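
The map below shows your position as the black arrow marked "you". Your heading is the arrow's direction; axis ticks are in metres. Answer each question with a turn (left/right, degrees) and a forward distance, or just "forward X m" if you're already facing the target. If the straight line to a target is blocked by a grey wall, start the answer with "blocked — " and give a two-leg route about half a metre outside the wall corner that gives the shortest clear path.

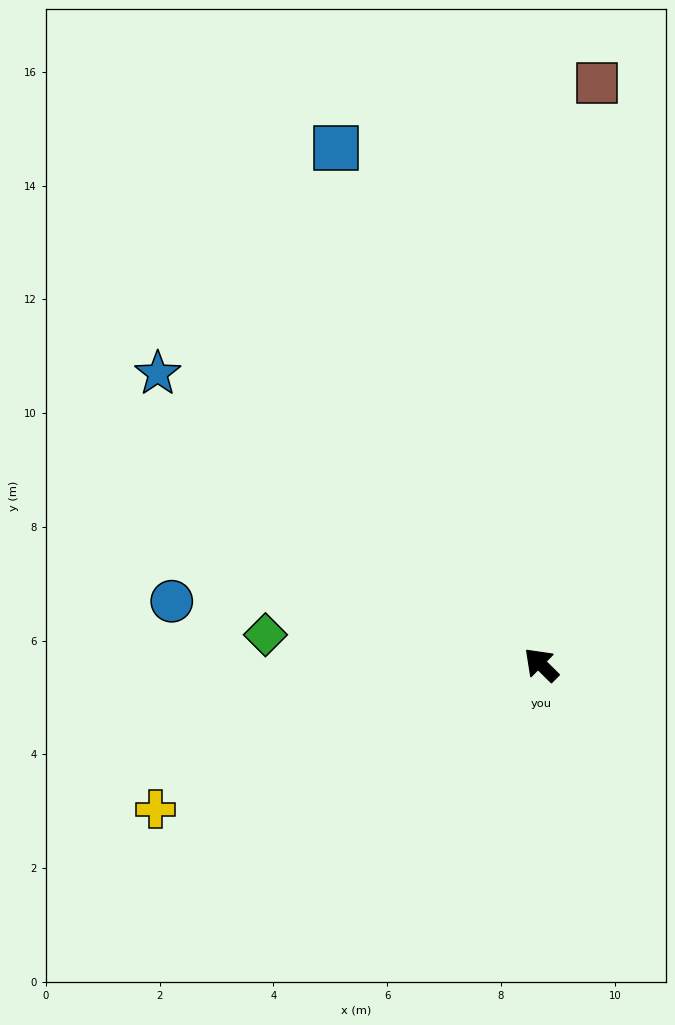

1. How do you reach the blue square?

turn right 24°, forward 9.8 m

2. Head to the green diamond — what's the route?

turn left 39°, forward 4.9 m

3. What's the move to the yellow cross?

turn left 65°, forward 7.2 m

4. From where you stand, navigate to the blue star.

turn left 7°, forward 8.5 m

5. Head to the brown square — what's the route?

turn right 51°, forward 10.3 m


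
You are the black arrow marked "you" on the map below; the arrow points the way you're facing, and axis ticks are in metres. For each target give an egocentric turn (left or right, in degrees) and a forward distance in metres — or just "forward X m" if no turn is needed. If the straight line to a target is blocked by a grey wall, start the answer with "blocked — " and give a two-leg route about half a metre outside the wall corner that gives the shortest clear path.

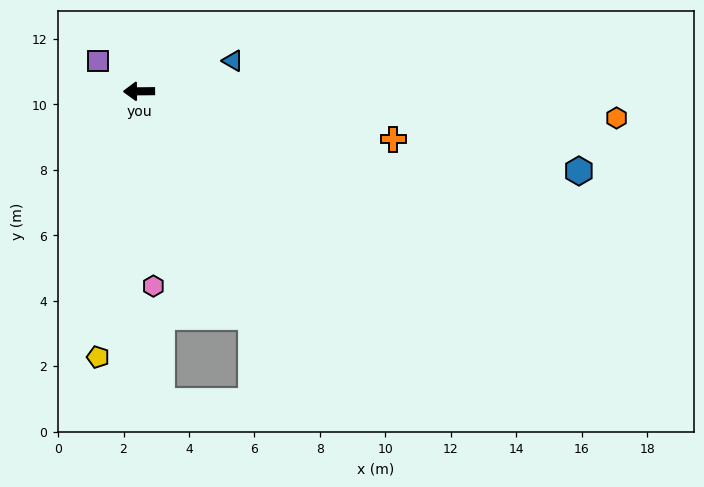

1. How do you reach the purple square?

turn right 37°, forward 1.6 m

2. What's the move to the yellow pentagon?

turn left 81°, forward 8.2 m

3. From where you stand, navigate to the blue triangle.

turn right 162°, forward 3.0 m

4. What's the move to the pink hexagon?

turn left 94°, forward 6.0 m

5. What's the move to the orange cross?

turn left 169°, forward 7.9 m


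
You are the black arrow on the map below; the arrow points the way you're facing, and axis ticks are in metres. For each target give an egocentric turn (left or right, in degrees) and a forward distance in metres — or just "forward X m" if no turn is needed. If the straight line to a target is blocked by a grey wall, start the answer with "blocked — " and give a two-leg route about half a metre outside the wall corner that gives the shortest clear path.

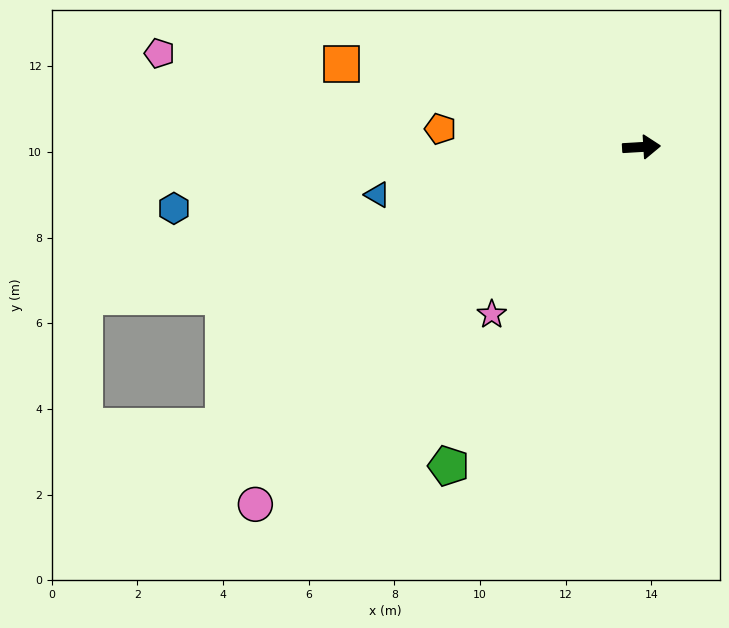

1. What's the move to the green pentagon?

turn right 125°, forward 8.7 m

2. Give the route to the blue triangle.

turn right 173°, forward 6.3 m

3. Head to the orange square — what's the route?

turn left 161°, forward 7.3 m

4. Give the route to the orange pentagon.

turn left 171°, forward 4.7 m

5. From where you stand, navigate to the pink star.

turn right 135°, forward 5.2 m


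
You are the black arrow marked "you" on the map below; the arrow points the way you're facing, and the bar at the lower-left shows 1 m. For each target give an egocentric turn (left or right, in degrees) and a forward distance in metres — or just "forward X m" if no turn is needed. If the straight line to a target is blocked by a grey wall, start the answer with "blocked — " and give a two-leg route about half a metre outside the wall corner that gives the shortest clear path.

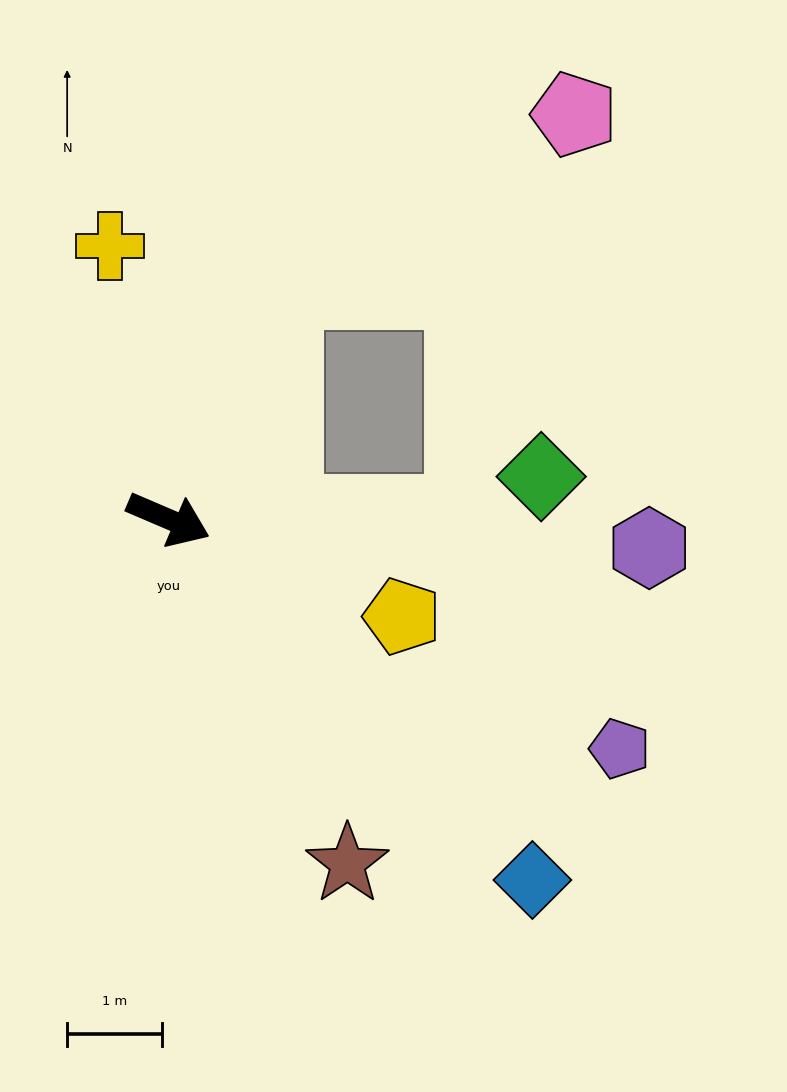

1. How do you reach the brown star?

turn right 39°, forward 4.1 m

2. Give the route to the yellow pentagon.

forward 2.7 m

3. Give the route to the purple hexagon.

turn left 20°, forward 5.1 m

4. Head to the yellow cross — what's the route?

turn left 125°, forward 3.0 m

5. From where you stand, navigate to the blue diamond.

turn right 22°, forward 5.4 m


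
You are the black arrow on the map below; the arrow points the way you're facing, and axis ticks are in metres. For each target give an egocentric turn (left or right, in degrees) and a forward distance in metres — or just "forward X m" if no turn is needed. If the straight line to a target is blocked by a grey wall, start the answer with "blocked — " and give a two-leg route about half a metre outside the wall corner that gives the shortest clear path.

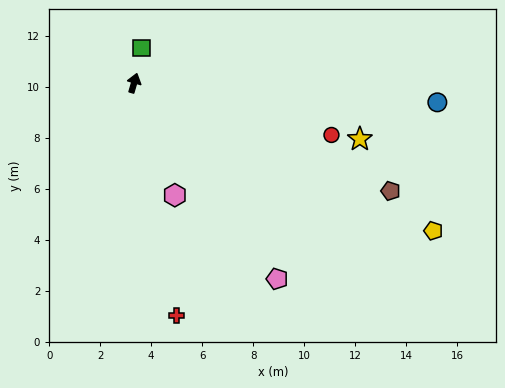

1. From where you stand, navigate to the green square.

turn left 4°, forward 1.4 m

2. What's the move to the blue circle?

turn right 77°, forward 11.9 m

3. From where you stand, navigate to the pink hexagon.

turn right 144°, forward 4.7 m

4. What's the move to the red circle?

turn right 89°, forward 8.0 m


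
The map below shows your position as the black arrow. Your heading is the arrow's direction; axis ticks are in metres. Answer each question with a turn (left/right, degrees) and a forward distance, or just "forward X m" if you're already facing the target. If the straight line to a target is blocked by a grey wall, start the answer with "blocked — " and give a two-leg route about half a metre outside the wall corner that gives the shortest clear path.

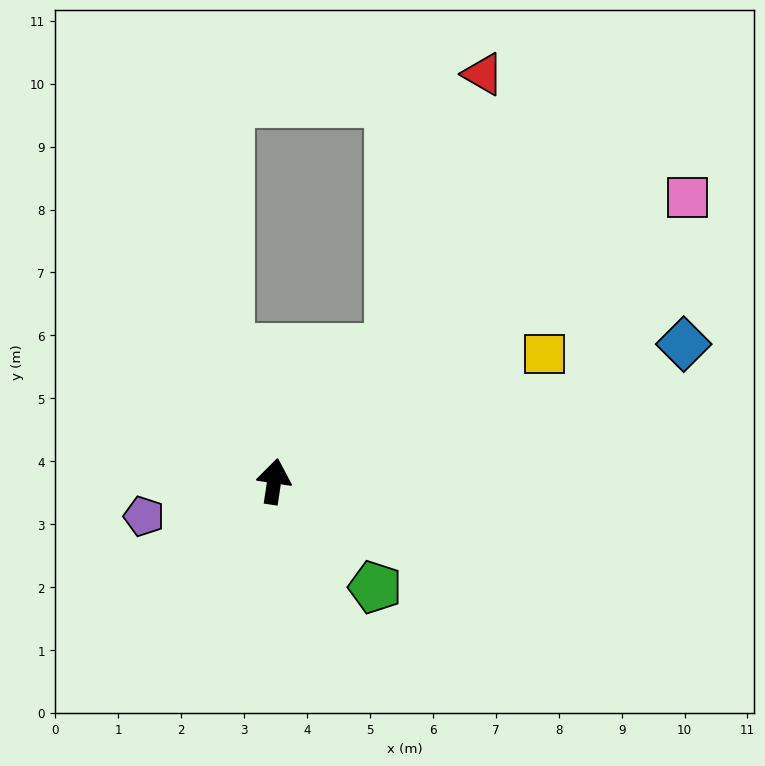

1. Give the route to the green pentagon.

turn right 128°, forward 2.3 m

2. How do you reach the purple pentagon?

turn left 114°, forward 2.1 m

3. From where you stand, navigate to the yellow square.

turn right 56°, forward 4.7 m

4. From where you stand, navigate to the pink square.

turn right 47°, forward 8.0 m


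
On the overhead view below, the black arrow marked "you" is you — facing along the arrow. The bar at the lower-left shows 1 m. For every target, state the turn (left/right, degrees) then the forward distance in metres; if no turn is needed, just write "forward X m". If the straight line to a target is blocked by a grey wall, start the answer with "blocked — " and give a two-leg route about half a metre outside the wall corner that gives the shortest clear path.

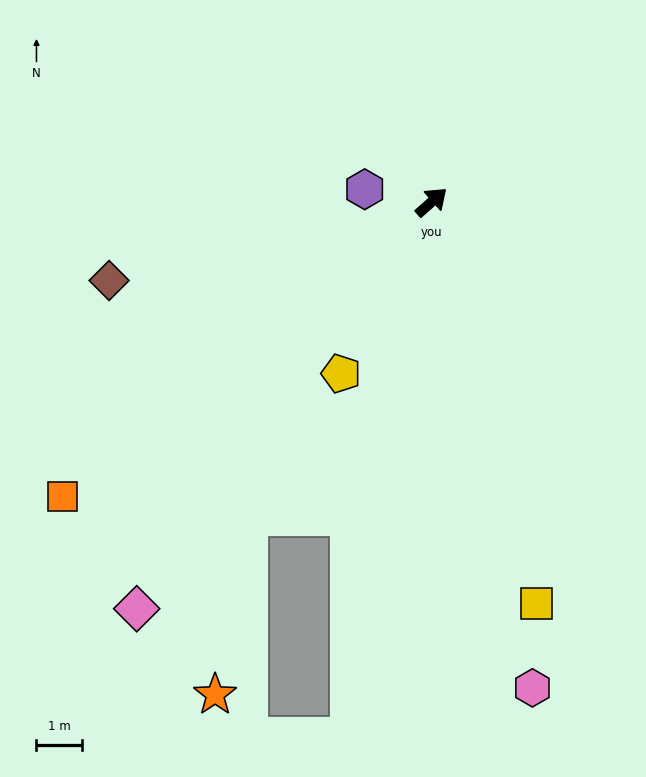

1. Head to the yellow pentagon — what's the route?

turn right 159°, forward 4.3 m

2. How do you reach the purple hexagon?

turn left 128°, forward 1.5 m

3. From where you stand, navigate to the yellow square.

turn right 117°, forward 9.2 m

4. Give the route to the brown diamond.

turn left 152°, forward 7.3 m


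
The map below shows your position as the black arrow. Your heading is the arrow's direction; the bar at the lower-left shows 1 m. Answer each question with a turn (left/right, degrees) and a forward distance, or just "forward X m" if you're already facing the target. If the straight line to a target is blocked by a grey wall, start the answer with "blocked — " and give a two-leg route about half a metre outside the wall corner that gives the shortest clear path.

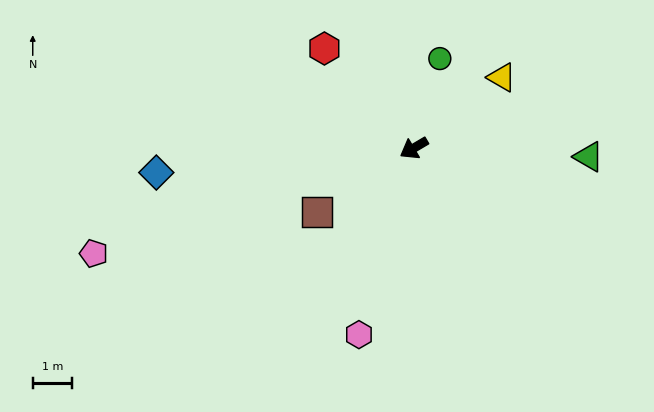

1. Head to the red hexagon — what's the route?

turn right 79°, forward 3.4 m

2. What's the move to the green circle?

turn right 137°, forward 2.3 m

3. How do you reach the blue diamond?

turn right 25°, forward 6.5 m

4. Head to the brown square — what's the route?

turn left 3°, forward 2.9 m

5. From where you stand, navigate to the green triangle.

turn left 147°, forward 4.4 m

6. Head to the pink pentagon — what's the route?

turn right 12°, forward 8.5 m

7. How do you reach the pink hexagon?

turn left 43°, forward 4.9 m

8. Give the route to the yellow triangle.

turn right 172°, forward 2.8 m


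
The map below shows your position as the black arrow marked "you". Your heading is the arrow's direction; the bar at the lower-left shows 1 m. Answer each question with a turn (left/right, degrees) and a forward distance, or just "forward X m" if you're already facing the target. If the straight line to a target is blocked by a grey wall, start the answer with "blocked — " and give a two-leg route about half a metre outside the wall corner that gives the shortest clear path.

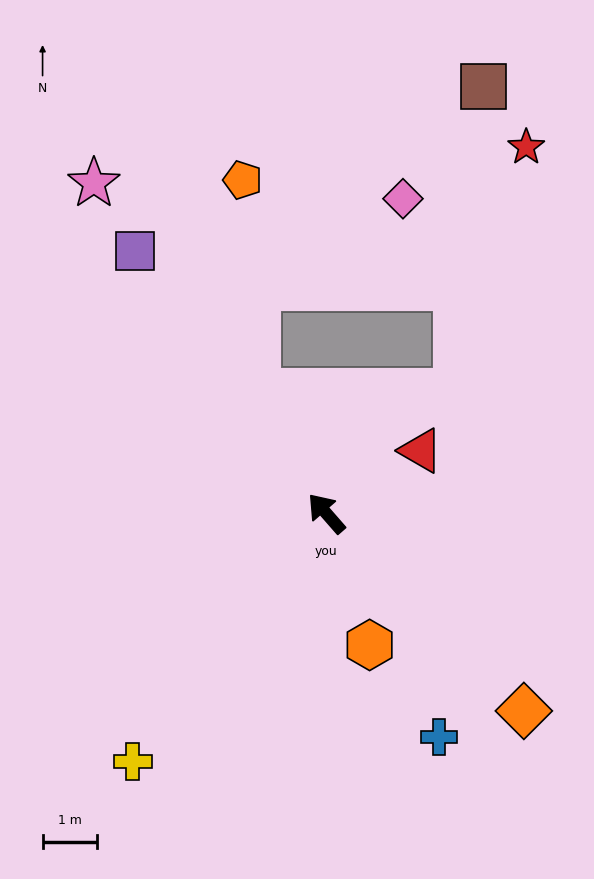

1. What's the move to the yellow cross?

turn left 101°, forward 5.8 m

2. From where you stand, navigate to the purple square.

turn right 5°, forward 6.0 m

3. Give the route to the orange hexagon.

turn left 157°, forward 2.5 m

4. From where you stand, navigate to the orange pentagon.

blocked — turn right 12°, forward 2.6 m, then turn right 25°, forward 3.9 m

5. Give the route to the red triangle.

turn right 98°, forward 2.1 m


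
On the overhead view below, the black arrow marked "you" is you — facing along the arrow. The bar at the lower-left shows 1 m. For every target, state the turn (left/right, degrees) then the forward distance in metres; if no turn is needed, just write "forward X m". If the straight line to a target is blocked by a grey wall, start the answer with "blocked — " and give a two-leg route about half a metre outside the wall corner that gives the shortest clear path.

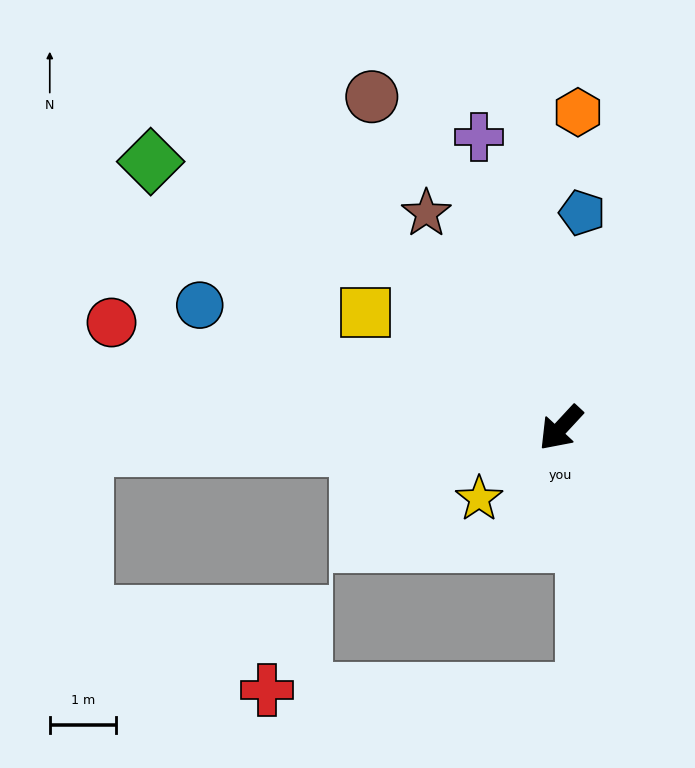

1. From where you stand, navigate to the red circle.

turn right 60°, forward 7.0 m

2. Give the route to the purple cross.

turn right 121°, forward 4.6 m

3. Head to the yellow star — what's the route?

turn right 6°, forward 1.6 m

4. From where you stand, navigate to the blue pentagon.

turn right 143°, forward 3.3 m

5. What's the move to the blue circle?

turn right 66°, forward 5.8 m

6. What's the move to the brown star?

turn right 105°, forward 3.8 m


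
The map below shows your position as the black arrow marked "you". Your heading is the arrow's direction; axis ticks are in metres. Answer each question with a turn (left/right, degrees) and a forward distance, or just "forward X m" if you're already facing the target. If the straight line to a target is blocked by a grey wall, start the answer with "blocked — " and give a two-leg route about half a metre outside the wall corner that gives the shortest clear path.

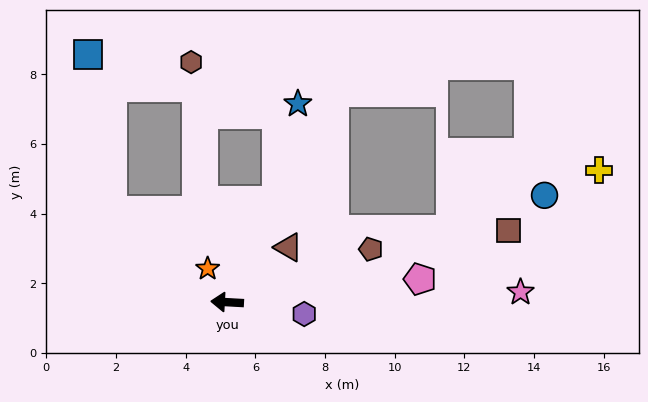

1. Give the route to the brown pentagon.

turn right 157°, forward 4.4 m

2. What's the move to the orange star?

turn right 57°, forward 1.1 m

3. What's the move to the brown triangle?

turn right 135°, forward 2.4 m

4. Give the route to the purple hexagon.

turn left 174°, forward 2.2 m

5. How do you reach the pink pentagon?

turn right 170°, forward 5.6 m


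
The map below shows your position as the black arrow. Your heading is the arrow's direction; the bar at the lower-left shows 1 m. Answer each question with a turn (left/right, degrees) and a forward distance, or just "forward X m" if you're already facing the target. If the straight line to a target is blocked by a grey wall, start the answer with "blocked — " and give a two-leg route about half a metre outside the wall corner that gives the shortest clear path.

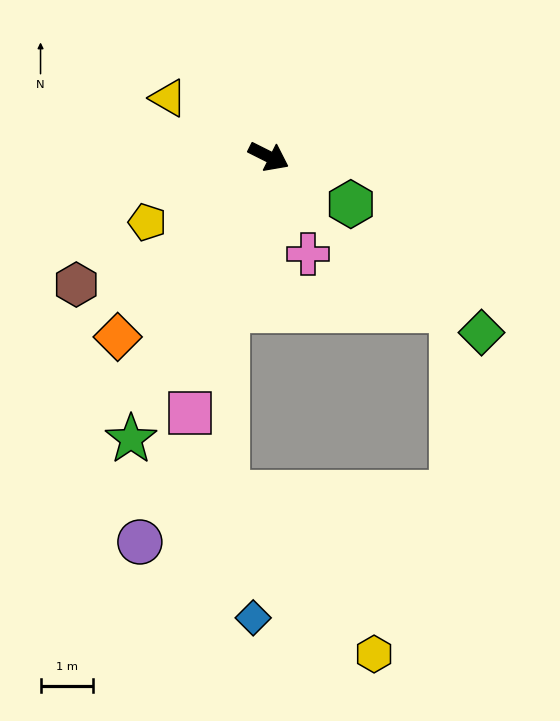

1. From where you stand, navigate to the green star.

turn right 89°, forward 6.0 m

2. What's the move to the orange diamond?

turn right 103°, forward 4.5 m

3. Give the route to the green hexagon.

turn right 3°, forward 1.8 m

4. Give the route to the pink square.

turn right 81°, forward 5.1 m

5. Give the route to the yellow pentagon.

turn right 125°, forward 2.6 m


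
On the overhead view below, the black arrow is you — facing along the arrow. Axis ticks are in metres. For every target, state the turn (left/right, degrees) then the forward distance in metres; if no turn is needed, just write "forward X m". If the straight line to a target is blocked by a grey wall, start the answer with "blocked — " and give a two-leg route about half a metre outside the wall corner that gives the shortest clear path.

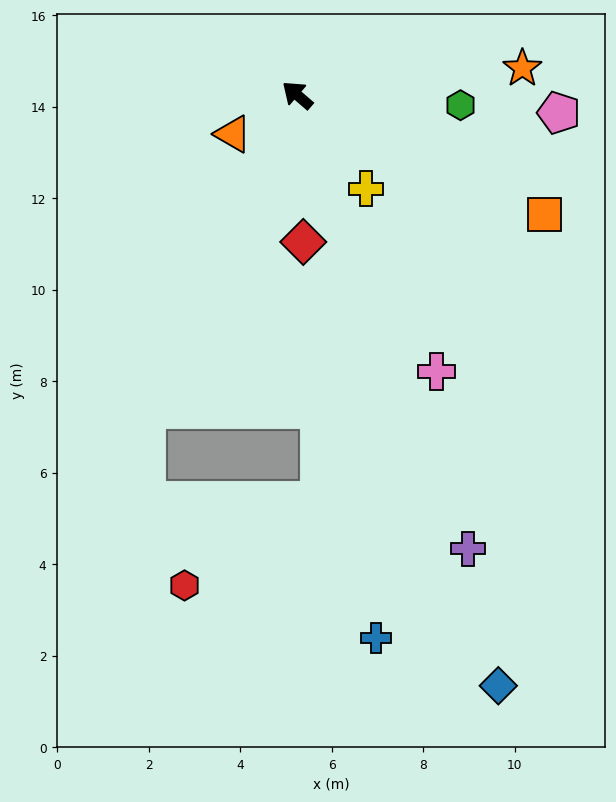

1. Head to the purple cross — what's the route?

turn left 151°, forward 10.6 m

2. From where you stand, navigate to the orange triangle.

turn left 72°, forward 1.6 m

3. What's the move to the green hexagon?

turn right 143°, forward 3.6 m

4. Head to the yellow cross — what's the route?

turn left 167°, forward 2.5 m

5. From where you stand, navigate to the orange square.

turn right 165°, forward 6.0 m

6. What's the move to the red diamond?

turn left 133°, forward 3.2 m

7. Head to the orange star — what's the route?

turn right 132°, forward 5.0 m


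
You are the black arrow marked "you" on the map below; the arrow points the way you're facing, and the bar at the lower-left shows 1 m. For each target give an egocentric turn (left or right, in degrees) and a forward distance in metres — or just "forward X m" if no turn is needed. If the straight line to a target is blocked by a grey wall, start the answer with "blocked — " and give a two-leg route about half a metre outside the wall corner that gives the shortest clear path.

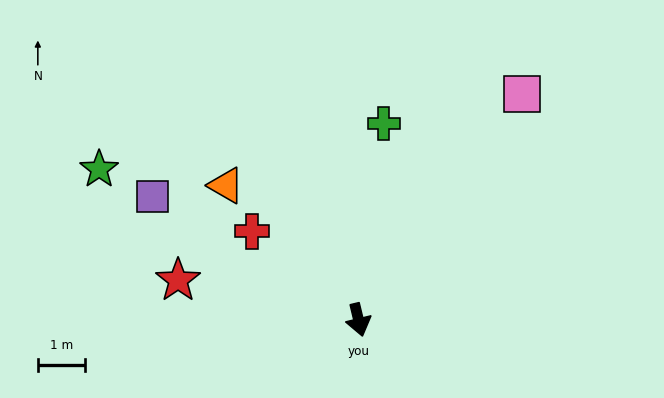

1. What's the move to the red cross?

turn right 143°, forward 2.9 m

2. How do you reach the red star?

turn right 116°, forward 3.9 m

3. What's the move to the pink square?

turn left 131°, forward 5.9 m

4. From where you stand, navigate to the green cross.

turn left 159°, forward 4.2 m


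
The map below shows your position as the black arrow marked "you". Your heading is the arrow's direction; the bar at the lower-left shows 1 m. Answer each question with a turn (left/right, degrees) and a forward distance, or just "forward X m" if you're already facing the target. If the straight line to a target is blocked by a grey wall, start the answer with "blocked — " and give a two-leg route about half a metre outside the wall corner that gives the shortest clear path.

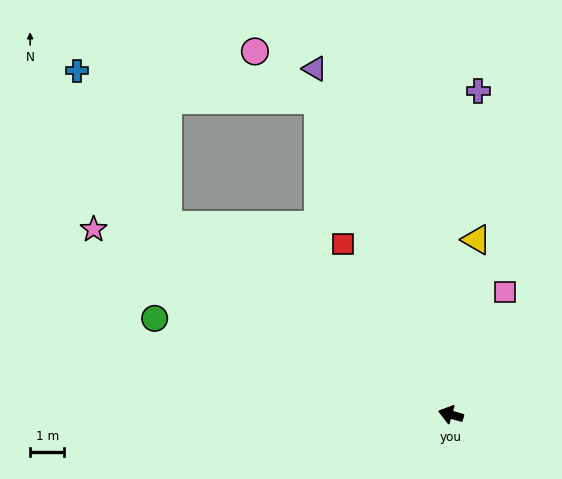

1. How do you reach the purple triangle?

turn right 53°, forward 10.9 m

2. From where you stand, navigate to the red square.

turn right 42°, forward 5.9 m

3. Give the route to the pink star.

turn right 12°, forward 11.8 m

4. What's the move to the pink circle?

blocked — turn right 51°, forward 10.0 m, then turn left 30°, forward 2.3 m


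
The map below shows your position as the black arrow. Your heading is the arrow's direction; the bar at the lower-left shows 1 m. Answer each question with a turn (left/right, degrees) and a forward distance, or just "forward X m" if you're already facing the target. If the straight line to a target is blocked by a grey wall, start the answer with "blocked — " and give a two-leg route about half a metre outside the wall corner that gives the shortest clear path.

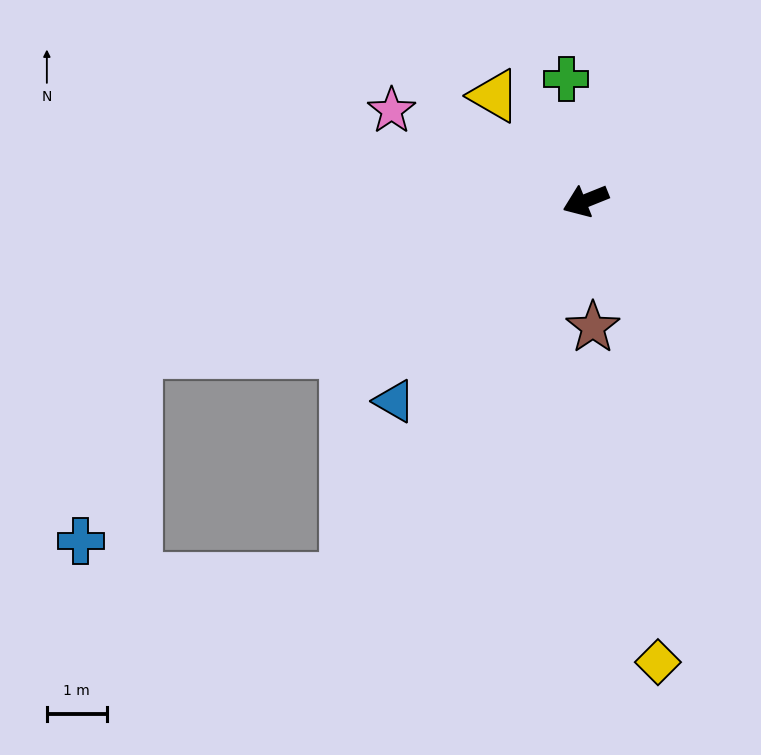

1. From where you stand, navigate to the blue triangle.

turn left 24°, forward 4.6 m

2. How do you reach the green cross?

turn right 103°, forward 2.1 m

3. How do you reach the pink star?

turn right 47°, forward 3.6 m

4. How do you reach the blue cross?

blocked — turn right 3°, forward 7.9 m, then turn left 54°, forward 3.3 m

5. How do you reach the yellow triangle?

turn right 71°, forward 2.3 m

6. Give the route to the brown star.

turn left 71°, forward 2.1 m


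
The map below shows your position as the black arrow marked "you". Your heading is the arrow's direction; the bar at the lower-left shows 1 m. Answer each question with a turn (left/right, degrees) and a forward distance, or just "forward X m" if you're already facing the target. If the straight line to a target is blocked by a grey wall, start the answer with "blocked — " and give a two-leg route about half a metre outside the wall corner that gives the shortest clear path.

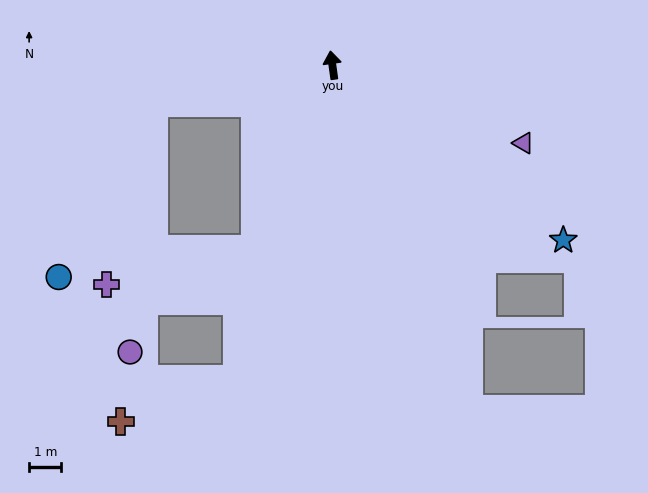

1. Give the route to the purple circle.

blocked — turn left 94°, forward 5.6 m, then turn left 72°, forward 7.7 m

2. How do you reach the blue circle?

blocked — turn left 94°, forward 5.6 m, then turn left 49°, forward 6.1 m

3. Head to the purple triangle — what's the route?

turn right 120°, forward 6.4 m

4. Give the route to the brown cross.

blocked — turn left 155°, forward 10.1 m, then turn right 53°, forward 3.8 m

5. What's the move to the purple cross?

blocked — turn left 149°, forward 6.2 m, then turn right 53°, forward 4.7 m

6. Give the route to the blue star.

turn right 135°, forward 9.0 m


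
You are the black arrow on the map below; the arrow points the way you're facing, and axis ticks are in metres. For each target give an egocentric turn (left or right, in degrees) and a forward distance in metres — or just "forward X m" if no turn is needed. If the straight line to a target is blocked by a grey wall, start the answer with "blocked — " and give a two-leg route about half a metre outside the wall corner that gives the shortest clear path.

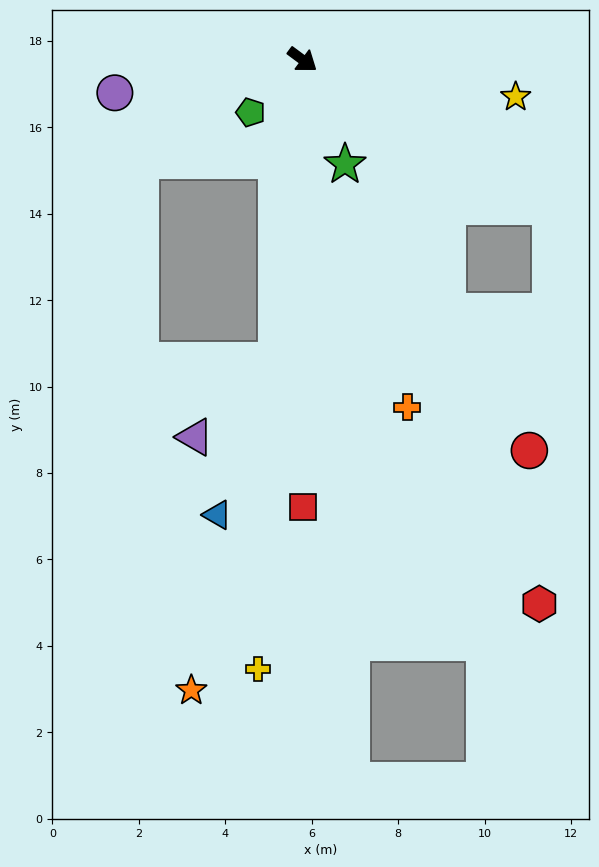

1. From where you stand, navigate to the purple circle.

turn right 133°, forward 4.4 m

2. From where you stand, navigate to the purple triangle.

blocked — turn right 58°, forward 7.0 m, then turn right 42°, forward 2.6 m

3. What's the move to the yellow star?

turn left 27°, forward 5.0 m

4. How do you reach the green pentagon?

turn right 98°, forward 1.7 m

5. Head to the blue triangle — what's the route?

blocked — turn right 58°, forward 7.0 m, then turn right 16°, forward 3.8 m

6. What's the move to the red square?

turn right 53°, forward 10.4 m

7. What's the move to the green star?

turn right 31°, forward 2.6 m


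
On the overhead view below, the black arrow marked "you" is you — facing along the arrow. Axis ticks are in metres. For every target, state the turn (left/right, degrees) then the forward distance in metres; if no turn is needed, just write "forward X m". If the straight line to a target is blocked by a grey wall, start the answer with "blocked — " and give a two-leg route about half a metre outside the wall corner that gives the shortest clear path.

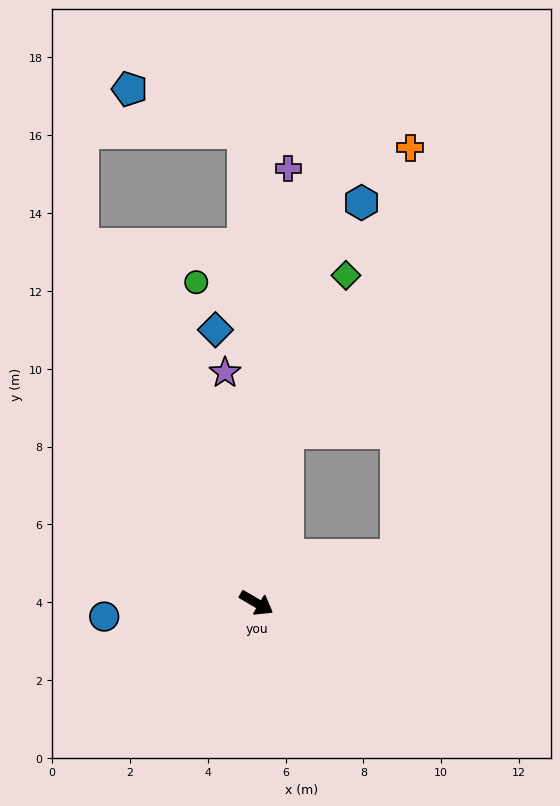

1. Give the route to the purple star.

turn left 128°, forward 6.0 m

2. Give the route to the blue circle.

turn right 144°, forward 3.9 m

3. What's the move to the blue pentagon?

blocked — turn left 122°, forward 12.1 m, then turn left 68°, forward 3.1 m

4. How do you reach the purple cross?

turn left 116°, forward 11.2 m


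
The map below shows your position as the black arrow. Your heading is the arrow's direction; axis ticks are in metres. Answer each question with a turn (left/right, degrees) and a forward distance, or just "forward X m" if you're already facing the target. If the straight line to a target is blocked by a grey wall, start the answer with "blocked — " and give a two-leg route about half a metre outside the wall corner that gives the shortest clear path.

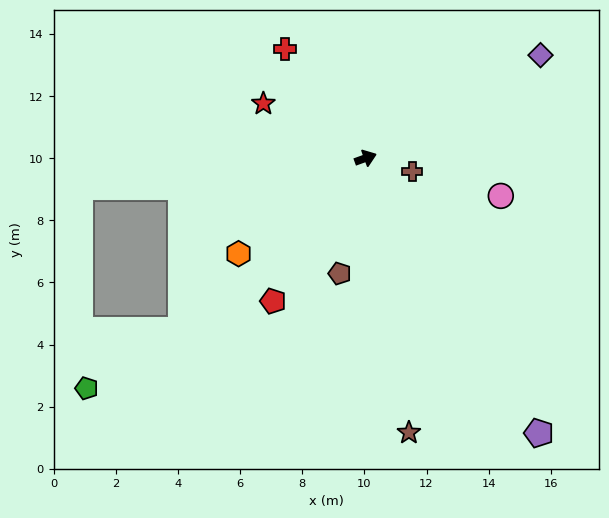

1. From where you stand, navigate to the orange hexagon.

turn right 163°, forward 5.1 m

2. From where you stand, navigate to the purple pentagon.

turn right 78°, forward 10.5 m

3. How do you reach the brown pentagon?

turn right 123°, forward 3.8 m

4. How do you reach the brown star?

turn right 101°, forward 8.9 m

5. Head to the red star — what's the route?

turn left 132°, forward 3.7 m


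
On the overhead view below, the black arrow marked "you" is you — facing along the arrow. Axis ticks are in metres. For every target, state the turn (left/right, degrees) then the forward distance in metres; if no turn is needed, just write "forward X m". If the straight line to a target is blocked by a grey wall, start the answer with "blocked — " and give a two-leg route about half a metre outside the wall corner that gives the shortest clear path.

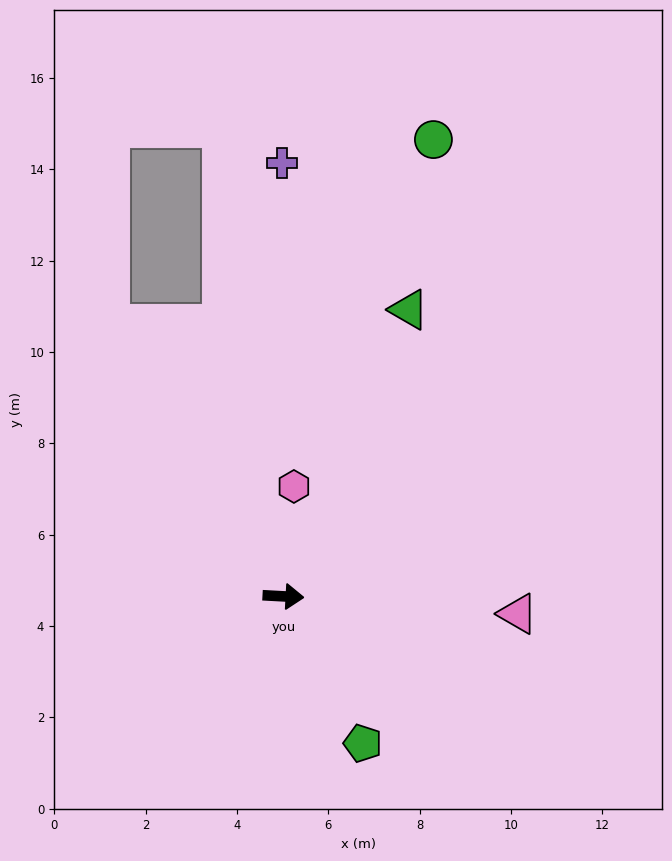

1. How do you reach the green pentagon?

turn right 59°, forward 3.7 m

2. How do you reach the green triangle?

turn left 69°, forward 6.9 m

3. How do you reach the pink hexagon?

turn left 88°, forward 2.4 m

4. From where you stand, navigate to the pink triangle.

forward 5.1 m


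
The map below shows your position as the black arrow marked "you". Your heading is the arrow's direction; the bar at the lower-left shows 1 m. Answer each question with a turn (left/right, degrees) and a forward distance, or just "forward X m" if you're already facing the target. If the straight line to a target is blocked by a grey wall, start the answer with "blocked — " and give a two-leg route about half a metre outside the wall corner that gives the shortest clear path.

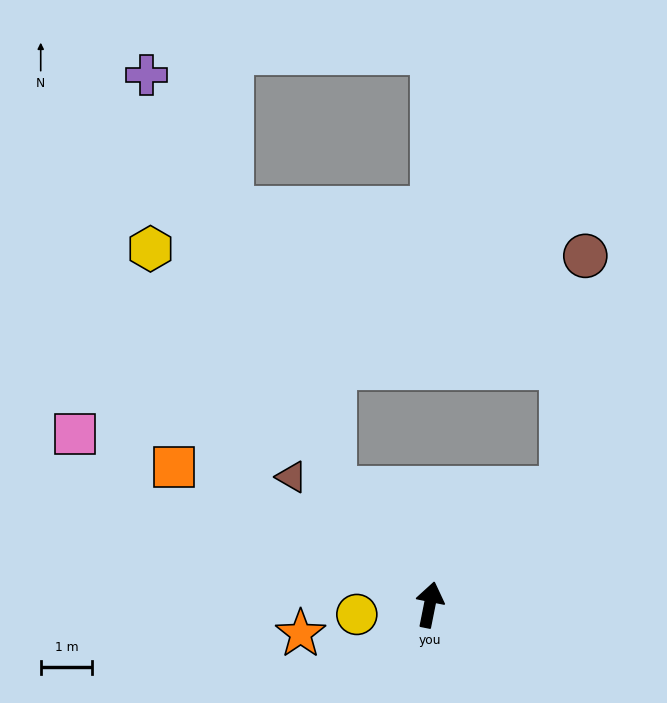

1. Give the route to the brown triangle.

turn left 59°, forward 3.7 m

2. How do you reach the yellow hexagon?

turn left 49°, forward 8.8 m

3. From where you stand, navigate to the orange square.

turn left 73°, forward 5.6 m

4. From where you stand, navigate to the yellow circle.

turn left 109°, forward 1.4 m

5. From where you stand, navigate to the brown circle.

blocked — turn right 37°, forward 3.4 m, then turn left 42°, forward 4.5 m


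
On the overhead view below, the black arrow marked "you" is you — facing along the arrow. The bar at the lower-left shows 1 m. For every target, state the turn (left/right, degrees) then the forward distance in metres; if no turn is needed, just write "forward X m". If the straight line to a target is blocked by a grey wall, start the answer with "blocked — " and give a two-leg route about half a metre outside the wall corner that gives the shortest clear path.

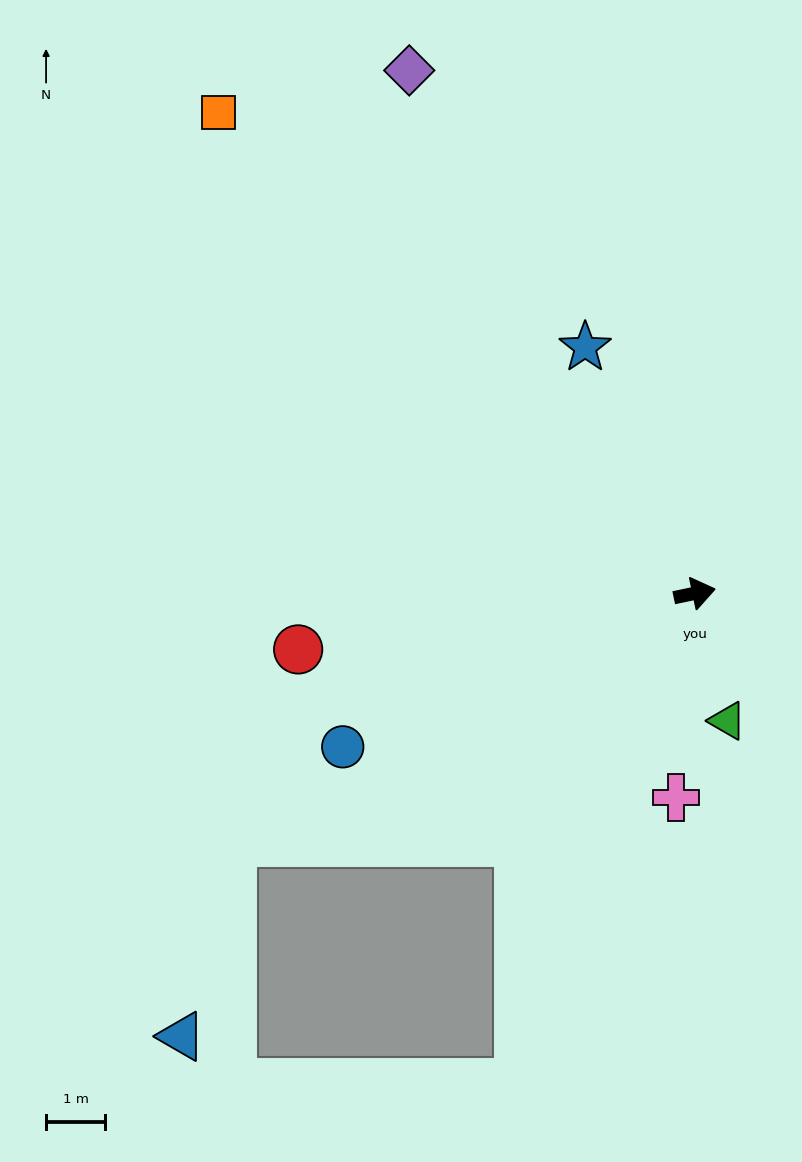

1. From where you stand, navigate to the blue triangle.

blocked — turn right 164°, forward 8.9 m, then turn left 48°, forward 3.4 m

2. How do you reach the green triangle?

turn right 87°, forward 2.2 m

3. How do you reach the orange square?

turn left 123°, forward 11.5 m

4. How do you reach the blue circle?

turn right 168°, forward 6.5 m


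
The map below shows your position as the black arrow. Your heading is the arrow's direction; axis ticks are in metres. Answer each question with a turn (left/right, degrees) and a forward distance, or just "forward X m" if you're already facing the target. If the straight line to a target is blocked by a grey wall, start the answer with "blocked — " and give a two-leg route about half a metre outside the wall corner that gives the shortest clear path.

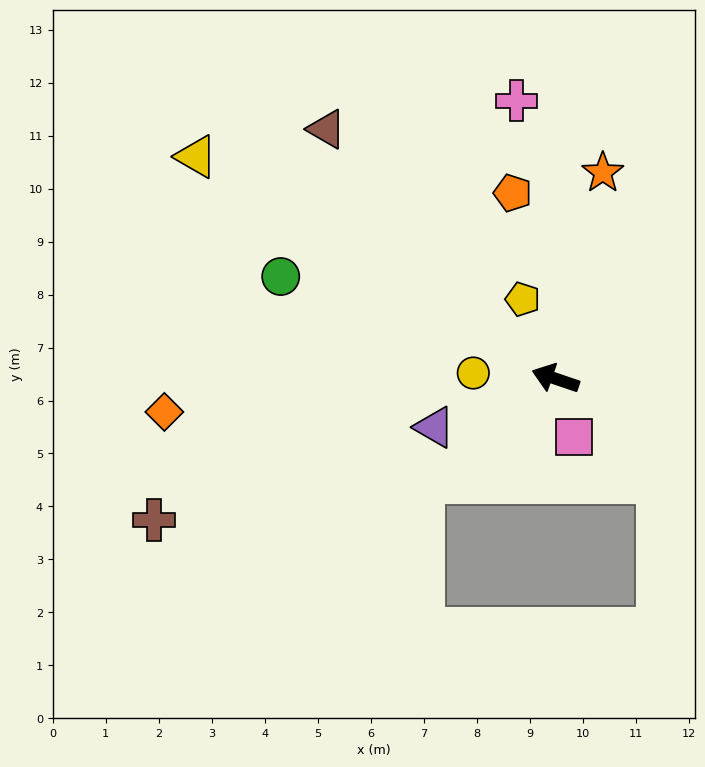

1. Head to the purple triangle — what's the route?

turn left 41°, forward 2.5 m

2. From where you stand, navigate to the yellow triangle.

turn right 13°, forward 8.0 m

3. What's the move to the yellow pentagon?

turn right 49°, forward 1.6 m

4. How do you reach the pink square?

turn left 126°, forward 1.2 m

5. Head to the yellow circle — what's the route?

turn left 15°, forward 1.6 m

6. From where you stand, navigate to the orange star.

turn right 84°, forward 4.0 m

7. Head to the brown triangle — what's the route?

turn right 29°, forward 6.4 m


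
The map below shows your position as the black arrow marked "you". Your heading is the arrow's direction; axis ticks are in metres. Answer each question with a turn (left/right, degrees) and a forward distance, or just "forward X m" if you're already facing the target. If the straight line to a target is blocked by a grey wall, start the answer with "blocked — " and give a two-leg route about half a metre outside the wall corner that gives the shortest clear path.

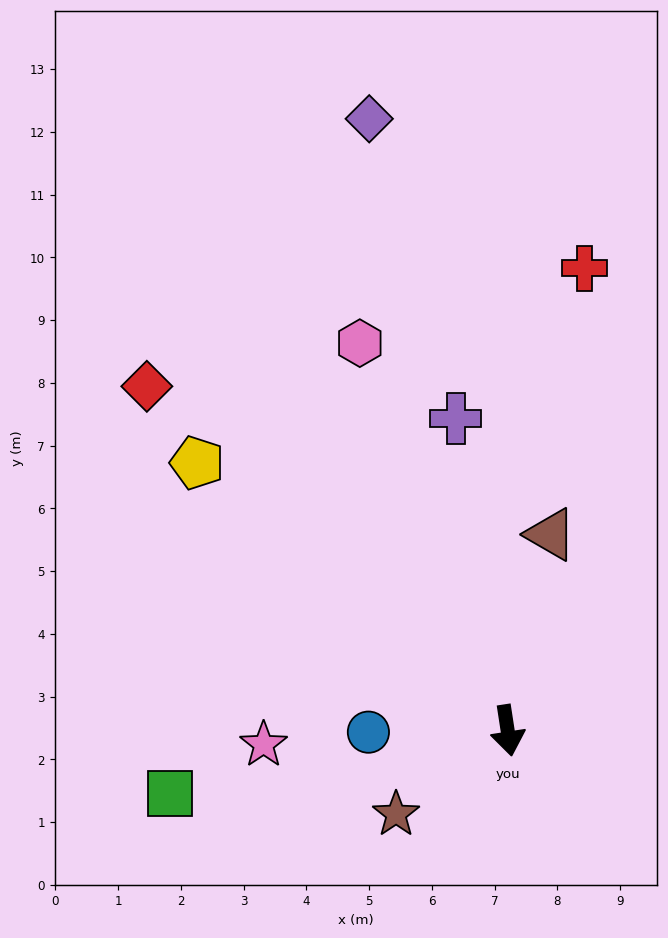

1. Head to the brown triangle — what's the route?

turn left 159°, forward 3.2 m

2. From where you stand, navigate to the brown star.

turn right 62°, forward 2.2 m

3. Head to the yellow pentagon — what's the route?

turn right 139°, forward 6.5 m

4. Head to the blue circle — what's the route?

turn right 98°, forward 2.2 m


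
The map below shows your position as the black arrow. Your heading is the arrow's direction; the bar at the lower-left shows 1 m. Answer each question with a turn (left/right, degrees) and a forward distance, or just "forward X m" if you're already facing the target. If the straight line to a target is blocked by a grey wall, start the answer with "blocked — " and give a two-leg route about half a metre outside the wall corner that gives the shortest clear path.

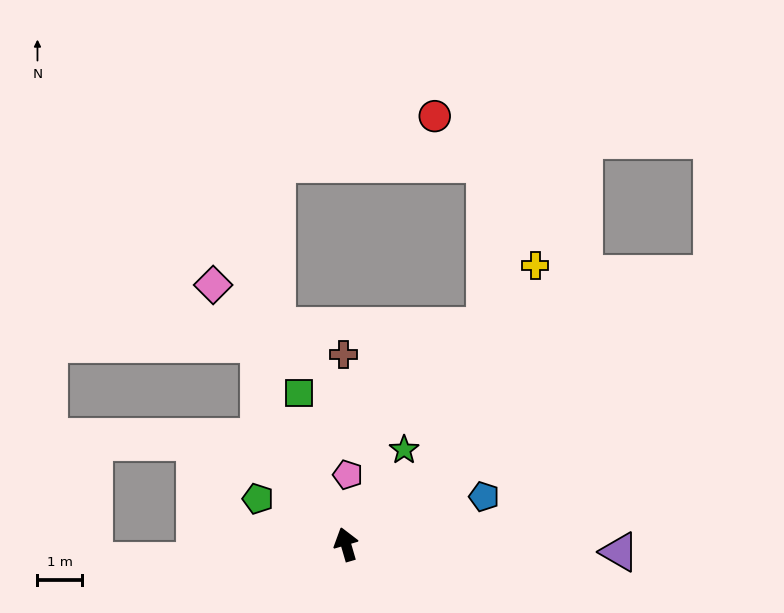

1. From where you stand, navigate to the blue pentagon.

turn right 87°, forward 3.3 m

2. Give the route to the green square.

forward 3.6 m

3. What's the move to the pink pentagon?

turn right 18°, forward 1.6 m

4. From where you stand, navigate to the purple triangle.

turn right 108°, forward 6.1 m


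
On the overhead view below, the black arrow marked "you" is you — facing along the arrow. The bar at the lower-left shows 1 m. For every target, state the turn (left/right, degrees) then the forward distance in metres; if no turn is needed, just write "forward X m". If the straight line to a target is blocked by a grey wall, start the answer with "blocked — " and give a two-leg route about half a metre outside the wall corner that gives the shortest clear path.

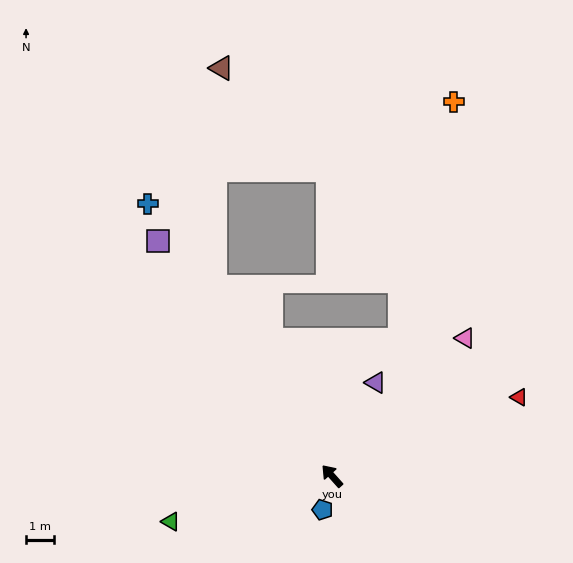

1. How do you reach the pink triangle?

turn right 86°, forward 6.8 m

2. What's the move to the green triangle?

turn left 64°, forward 6.0 m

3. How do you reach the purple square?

turn right 5°, forward 10.4 m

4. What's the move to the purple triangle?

turn right 67°, forward 3.7 m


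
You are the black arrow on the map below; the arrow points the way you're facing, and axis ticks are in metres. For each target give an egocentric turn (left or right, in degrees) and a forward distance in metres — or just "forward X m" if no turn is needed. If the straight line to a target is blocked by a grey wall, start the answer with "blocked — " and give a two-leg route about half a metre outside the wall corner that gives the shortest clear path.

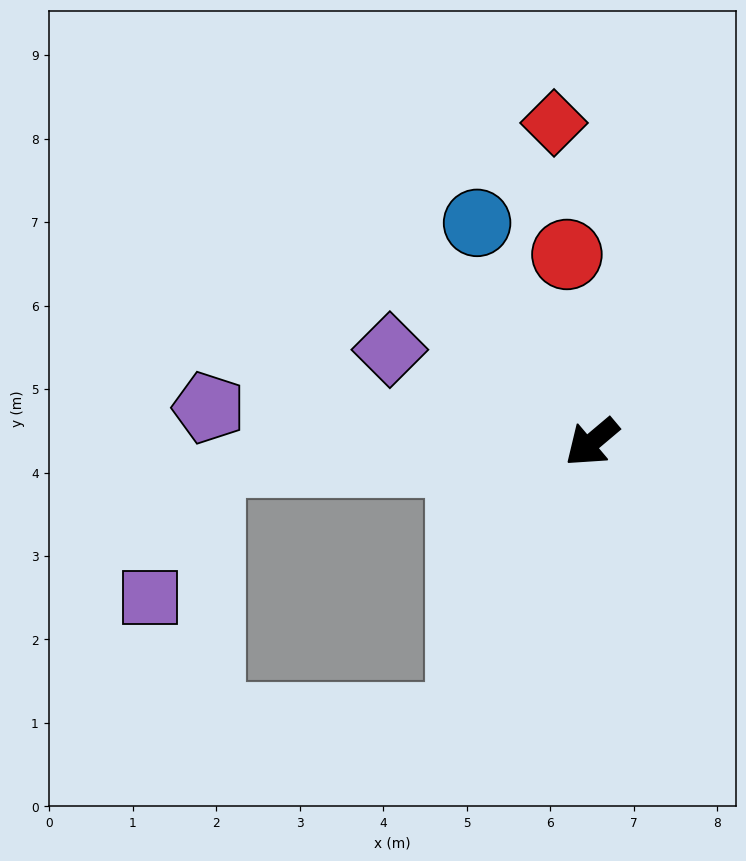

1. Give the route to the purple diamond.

turn right 65°, forward 2.7 m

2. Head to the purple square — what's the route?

blocked — turn right 37°, forward 4.6 m, then turn left 63°, forward 1.8 m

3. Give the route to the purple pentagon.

turn right 45°, forward 4.6 m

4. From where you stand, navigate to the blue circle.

turn right 103°, forward 3.0 m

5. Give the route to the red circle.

turn right 123°, forward 2.3 m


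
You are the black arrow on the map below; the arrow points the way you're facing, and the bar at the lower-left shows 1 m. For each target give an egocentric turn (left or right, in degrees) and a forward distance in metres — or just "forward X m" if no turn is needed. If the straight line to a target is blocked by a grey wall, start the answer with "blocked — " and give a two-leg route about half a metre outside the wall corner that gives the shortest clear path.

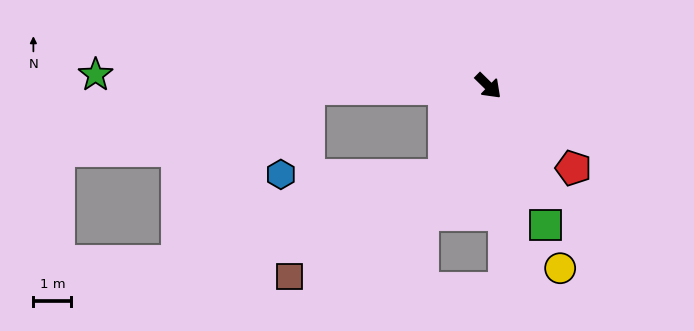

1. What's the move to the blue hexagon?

blocked — turn right 72°, forward 2.6 m, then turn right 64°, forward 4.3 m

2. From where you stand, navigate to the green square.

turn right 23°, forward 4.0 m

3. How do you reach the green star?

turn right 137°, forward 10.4 m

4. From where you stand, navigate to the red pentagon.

forward 3.1 m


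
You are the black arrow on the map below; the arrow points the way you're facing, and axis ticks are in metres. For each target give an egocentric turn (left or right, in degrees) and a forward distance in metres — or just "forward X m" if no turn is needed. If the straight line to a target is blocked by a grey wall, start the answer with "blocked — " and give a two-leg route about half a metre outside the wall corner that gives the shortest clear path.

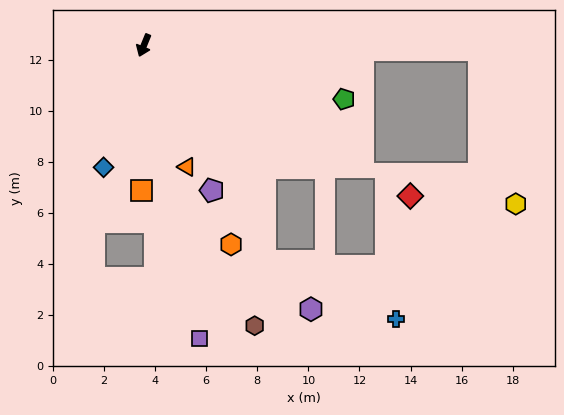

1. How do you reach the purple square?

turn left 33°, forward 11.7 m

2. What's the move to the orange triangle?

turn left 42°, forward 5.0 m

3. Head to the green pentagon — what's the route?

turn left 97°, forward 8.1 m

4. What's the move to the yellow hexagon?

blocked — turn left 111°, forward 13.1 m, then turn right 75°, forward 6.2 m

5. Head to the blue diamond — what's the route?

turn left 4°, forward 5.0 m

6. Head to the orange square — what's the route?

turn left 21°, forward 5.7 m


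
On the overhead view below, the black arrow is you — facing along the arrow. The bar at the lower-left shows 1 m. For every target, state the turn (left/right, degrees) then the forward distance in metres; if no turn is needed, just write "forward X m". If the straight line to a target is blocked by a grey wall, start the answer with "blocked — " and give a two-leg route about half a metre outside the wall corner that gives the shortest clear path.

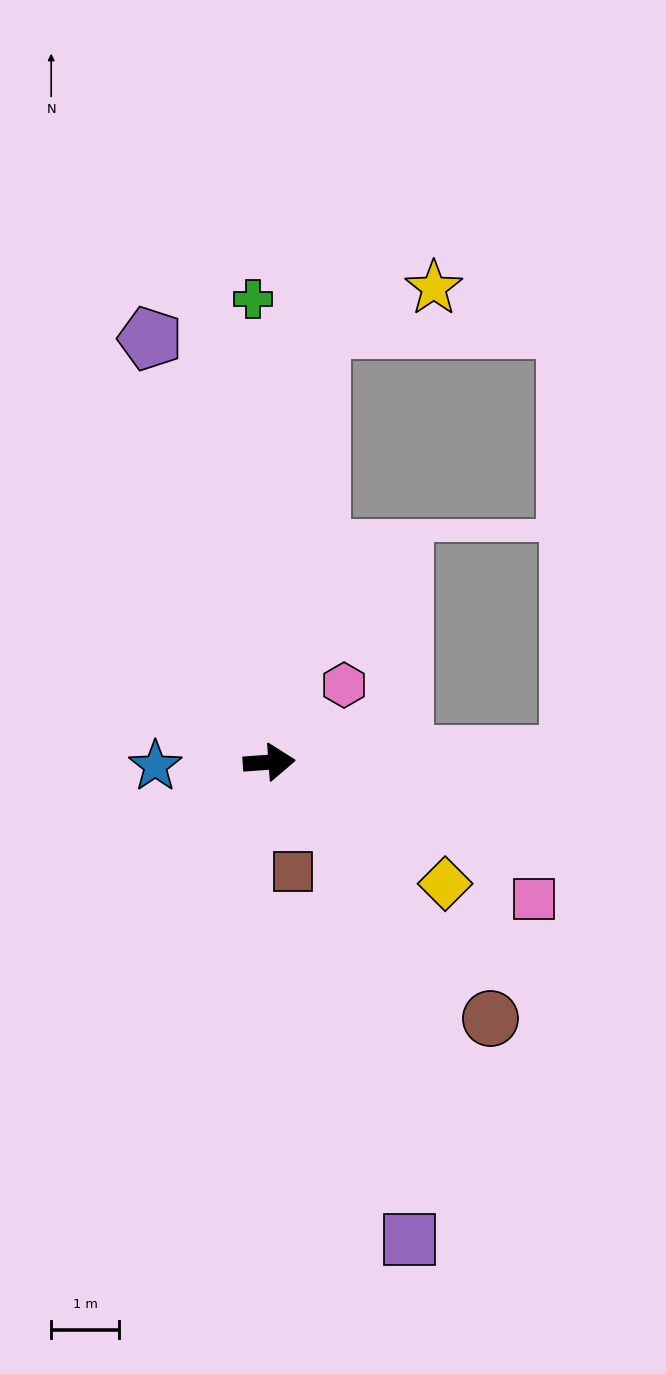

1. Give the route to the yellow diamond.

turn right 39°, forward 3.1 m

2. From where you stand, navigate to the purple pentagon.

turn left 102°, forward 6.4 m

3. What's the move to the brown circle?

turn right 53°, forward 5.0 m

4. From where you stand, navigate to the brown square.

turn right 82°, forward 1.6 m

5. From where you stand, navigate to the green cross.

turn left 88°, forward 6.8 m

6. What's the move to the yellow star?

blocked — turn left 79°, forward 6.4 m, then turn right 63°, forward 1.8 m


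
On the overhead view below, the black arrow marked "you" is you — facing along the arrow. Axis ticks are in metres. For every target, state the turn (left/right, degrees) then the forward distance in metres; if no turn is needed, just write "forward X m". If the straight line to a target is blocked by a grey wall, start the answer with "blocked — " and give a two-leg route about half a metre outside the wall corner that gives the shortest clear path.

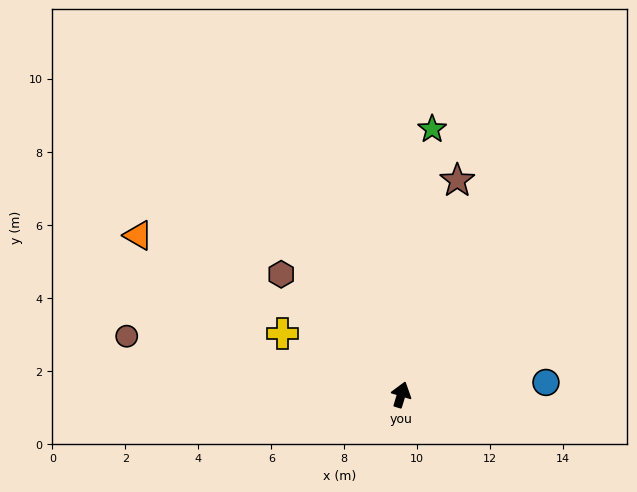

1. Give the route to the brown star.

turn left 2°, forward 6.1 m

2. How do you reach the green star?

turn left 10°, forward 7.3 m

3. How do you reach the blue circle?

turn right 68°, forward 4.0 m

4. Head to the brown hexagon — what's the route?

turn left 62°, forward 4.7 m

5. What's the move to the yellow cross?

turn left 80°, forward 3.7 m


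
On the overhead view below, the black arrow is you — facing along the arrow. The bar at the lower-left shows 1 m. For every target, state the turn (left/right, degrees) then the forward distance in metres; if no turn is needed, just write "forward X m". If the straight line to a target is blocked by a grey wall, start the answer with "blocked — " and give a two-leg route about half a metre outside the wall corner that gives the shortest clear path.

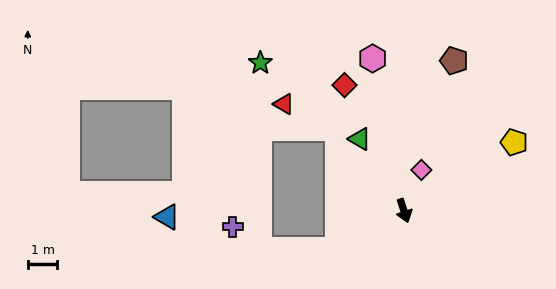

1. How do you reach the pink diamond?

turn left 139°, forward 1.5 m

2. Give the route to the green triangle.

turn right 167°, forward 2.9 m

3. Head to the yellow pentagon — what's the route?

turn left 104°, forward 4.4 m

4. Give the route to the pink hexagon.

turn left 173°, forward 5.3 m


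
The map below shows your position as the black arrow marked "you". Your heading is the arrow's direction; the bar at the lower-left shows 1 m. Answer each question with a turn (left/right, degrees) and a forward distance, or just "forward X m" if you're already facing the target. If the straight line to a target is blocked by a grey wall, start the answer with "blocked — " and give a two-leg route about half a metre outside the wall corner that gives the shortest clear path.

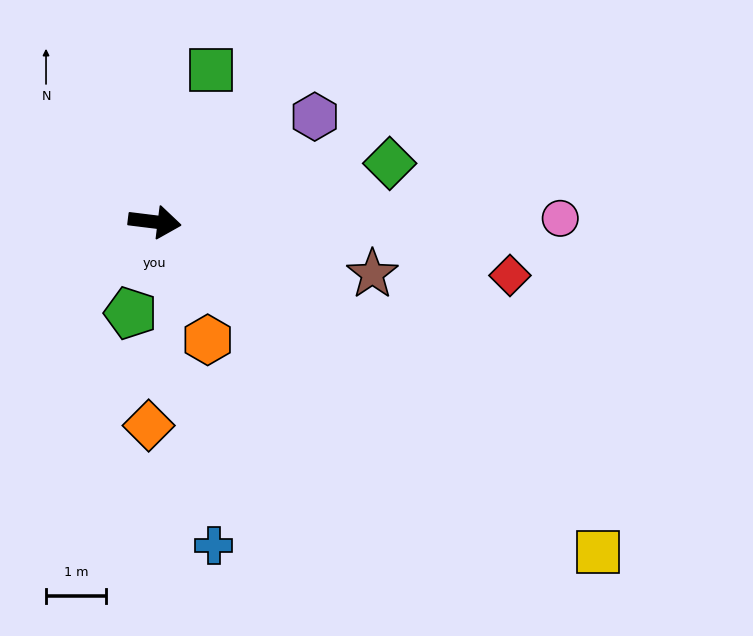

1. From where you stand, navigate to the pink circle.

turn left 8°, forward 6.8 m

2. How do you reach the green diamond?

turn left 21°, forward 4.1 m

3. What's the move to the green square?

turn left 77°, forward 2.7 m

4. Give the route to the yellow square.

turn right 30°, forward 9.2 m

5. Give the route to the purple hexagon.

turn left 40°, forward 3.2 m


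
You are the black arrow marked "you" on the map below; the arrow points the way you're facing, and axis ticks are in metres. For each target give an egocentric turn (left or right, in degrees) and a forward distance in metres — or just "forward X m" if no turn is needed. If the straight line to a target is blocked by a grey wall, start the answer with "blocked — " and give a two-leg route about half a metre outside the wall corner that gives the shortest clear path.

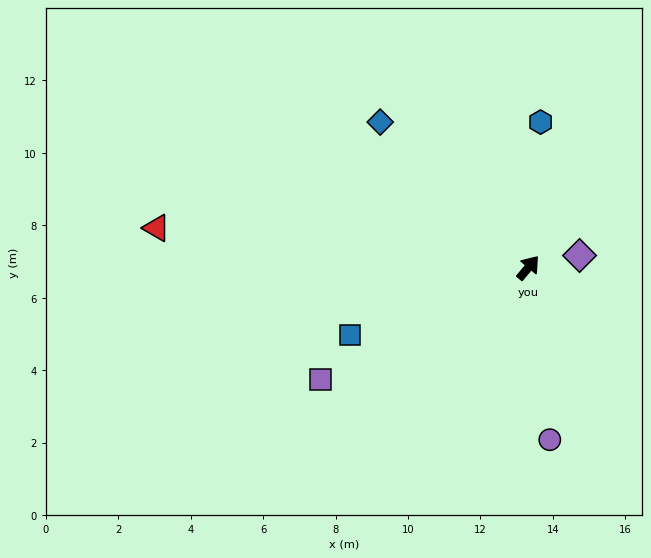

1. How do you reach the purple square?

turn left 158°, forward 6.5 m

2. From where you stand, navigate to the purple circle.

turn right 133°, forward 4.8 m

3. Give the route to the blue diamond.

turn left 85°, forward 5.7 m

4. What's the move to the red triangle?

turn left 124°, forward 10.3 m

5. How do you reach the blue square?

turn left 151°, forward 5.3 m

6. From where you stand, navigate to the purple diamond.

turn right 37°, forward 1.5 m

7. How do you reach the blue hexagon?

turn left 35°, forward 4.0 m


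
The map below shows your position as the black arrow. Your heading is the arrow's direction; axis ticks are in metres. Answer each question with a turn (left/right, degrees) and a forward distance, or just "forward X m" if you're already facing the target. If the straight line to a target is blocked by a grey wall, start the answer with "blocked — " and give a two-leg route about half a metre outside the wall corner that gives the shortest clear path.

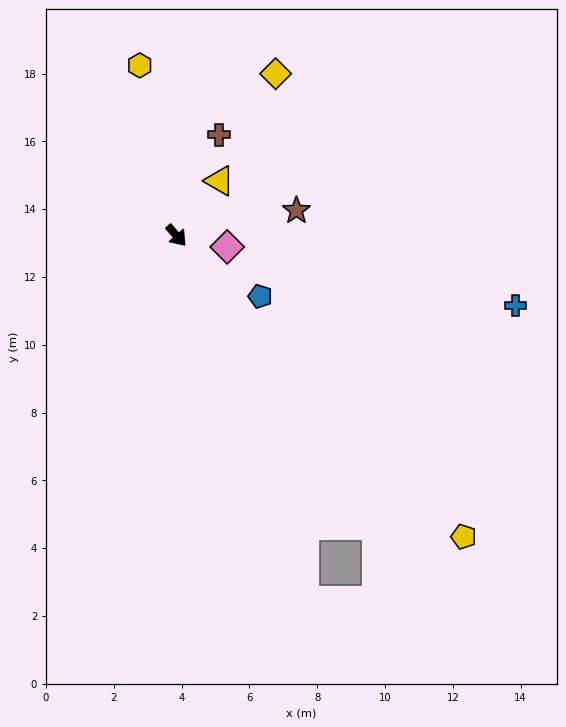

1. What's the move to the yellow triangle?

turn left 101°, forward 2.1 m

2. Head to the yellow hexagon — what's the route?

turn left 151°, forward 5.1 m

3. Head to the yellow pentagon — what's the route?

turn left 3°, forward 12.3 m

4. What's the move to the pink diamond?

turn left 36°, forward 1.5 m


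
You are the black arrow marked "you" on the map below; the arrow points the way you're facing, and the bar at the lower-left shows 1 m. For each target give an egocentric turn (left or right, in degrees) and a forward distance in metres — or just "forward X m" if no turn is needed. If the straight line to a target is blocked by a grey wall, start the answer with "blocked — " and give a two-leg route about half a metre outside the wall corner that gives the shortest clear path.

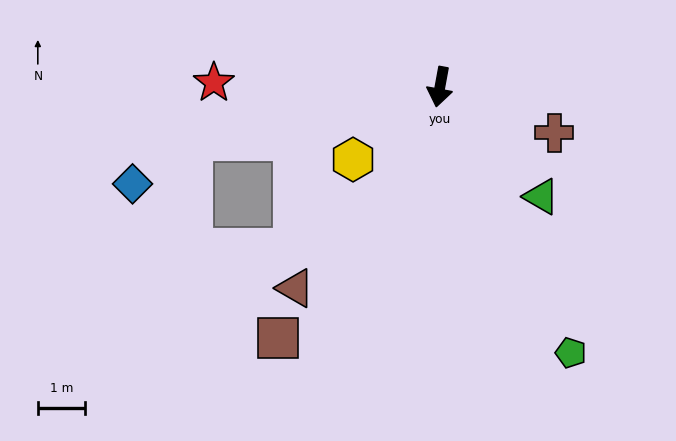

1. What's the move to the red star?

turn right 81°, forward 4.8 m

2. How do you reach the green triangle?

turn left 53°, forward 3.2 m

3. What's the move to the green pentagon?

turn left 37°, forward 6.3 m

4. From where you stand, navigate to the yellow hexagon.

turn right 40°, forward 2.4 m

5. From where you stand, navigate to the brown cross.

turn left 79°, forward 2.6 m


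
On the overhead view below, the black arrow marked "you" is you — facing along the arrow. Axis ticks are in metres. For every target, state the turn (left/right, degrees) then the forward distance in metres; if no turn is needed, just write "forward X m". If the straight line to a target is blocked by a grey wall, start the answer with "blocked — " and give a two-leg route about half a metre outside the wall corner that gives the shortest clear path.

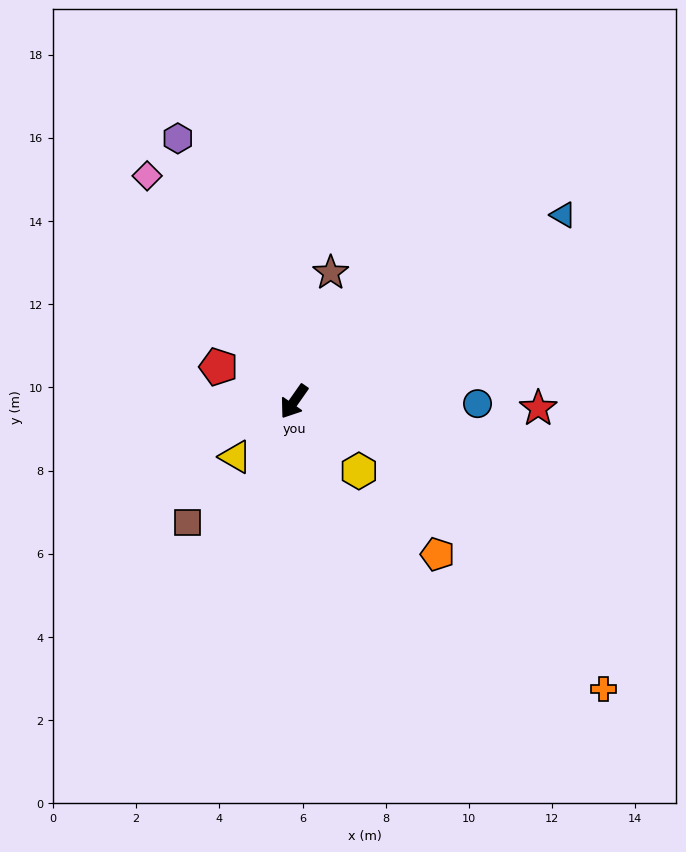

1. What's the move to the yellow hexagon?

turn left 78°, forward 2.3 m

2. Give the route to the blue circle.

turn left 124°, forward 4.4 m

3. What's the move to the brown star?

turn right 161°, forward 3.2 m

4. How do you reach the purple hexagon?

turn right 121°, forward 6.9 m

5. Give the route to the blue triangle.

turn left 160°, forward 7.9 m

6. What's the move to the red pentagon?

turn right 80°, forward 2.0 m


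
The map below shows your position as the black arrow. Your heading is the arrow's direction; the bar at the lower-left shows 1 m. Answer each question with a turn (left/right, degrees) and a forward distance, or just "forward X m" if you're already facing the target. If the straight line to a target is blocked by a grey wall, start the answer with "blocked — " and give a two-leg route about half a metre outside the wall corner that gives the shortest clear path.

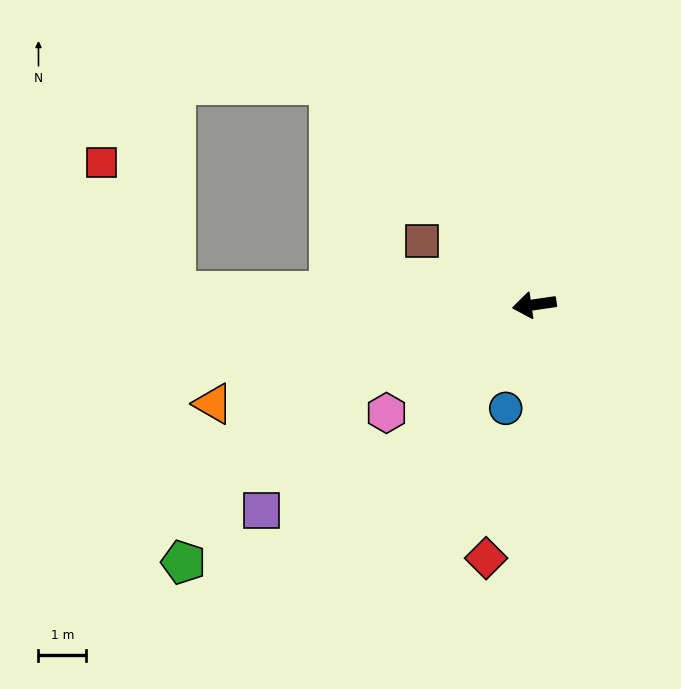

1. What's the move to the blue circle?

turn left 66°, forward 2.2 m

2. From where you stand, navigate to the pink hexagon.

turn left 28°, forward 3.8 m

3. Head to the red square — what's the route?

blocked — turn right 10°, forward 7.5 m, then turn right 58°, forward 3.1 m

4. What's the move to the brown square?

turn right 38°, forward 2.7 m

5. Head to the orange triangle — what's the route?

turn left 9°, forward 7.0 m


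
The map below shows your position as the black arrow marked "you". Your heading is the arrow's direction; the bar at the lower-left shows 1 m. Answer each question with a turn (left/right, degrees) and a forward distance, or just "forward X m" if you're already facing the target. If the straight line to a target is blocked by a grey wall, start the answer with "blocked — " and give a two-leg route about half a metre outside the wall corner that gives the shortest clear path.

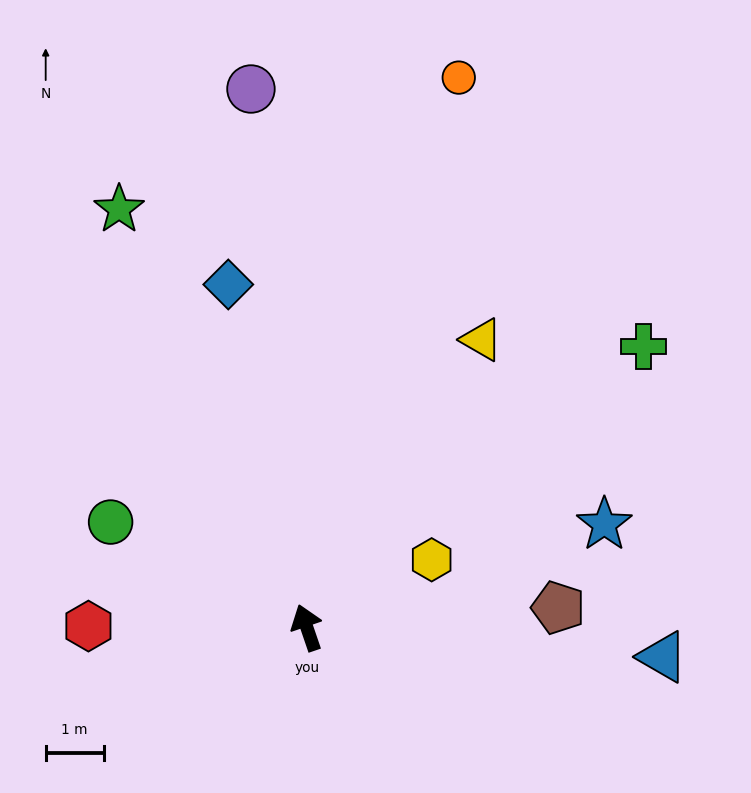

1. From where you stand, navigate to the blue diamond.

turn right 6°, forward 6.1 m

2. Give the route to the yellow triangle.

turn right 50°, forward 5.8 m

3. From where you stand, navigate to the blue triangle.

turn right 114°, forward 6.2 m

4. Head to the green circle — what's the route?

turn left 43°, forward 3.9 m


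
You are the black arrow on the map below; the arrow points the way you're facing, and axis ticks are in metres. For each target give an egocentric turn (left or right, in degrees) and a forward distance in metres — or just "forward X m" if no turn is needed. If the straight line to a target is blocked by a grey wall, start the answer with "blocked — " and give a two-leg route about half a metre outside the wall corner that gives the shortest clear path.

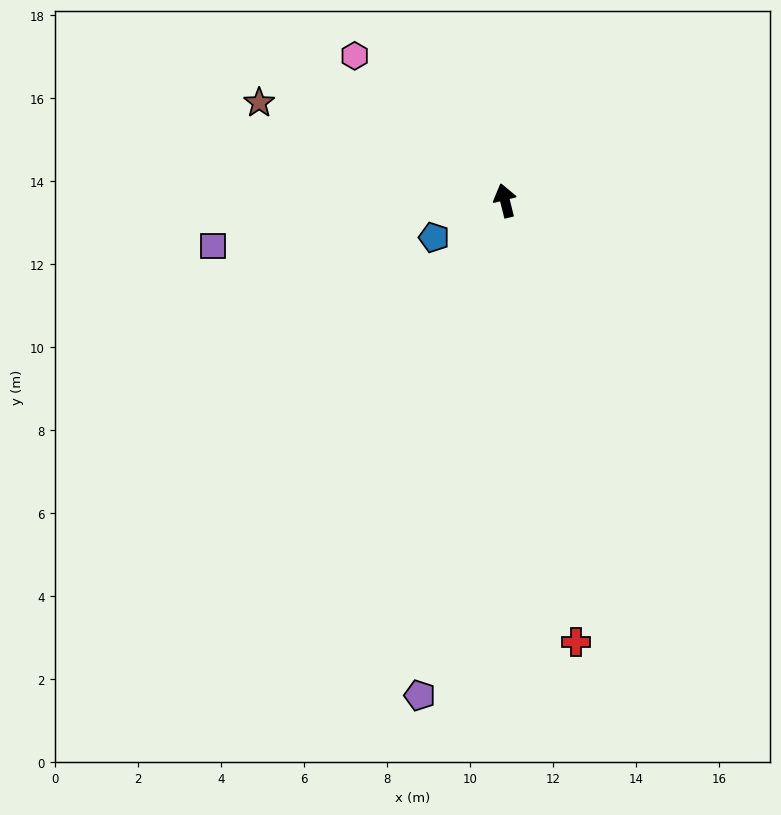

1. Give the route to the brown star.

turn left 54°, forward 6.4 m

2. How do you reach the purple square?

turn left 85°, forward 7.1 m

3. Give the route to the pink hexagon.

turn left 32°, forward 5.0 m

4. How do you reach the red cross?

turn left 175°, forward 10.8 m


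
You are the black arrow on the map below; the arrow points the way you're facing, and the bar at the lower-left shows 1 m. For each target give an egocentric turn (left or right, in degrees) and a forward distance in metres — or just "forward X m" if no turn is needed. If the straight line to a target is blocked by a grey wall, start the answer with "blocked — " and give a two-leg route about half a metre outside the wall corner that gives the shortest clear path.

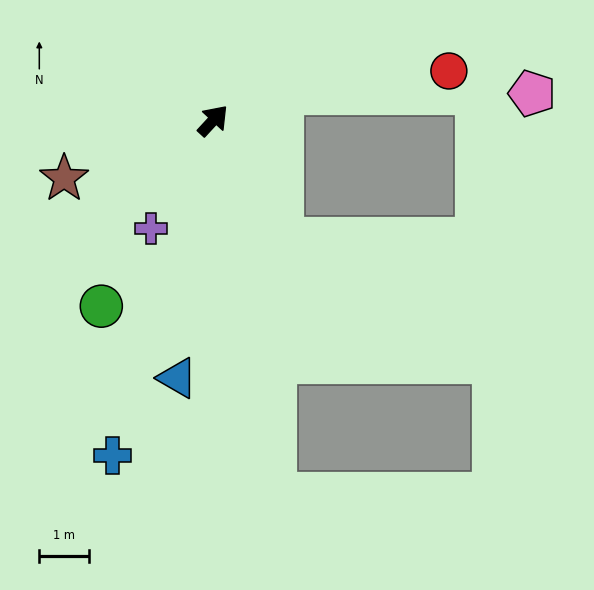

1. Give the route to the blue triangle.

turn right 145°, forward 5.2 m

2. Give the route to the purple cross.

turn right 167°, forward 2.5 m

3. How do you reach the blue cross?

turn right 154°, forward 7.0 m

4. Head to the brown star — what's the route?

turn left 154°, forward 3.2 m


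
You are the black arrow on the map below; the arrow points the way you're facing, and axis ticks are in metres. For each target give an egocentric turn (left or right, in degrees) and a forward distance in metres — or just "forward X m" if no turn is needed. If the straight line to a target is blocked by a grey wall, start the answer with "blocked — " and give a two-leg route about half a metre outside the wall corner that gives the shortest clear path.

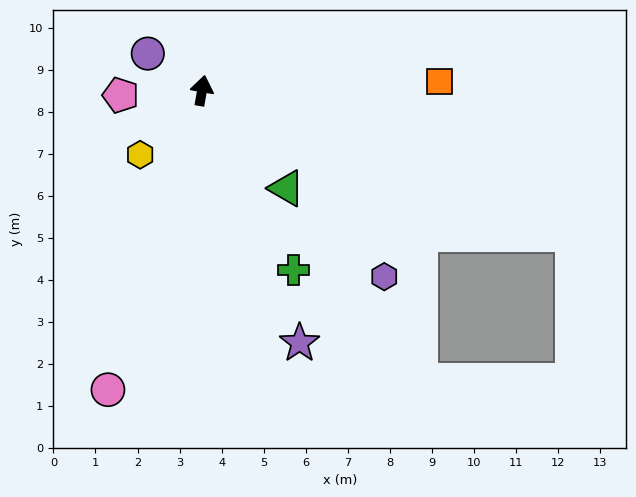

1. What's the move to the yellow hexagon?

turn left 146°, forward 2.1 m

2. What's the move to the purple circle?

turn left 66°, forward 1.6 m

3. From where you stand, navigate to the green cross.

turn right 143°, forward 4.8 m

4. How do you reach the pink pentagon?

turn left 103°, forward 1.9 m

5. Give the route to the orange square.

turn right 78°, forward 5.7 m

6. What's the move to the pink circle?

turn left 173°, forward 7.5 m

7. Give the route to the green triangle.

turn right 129°, forward 3.1 m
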